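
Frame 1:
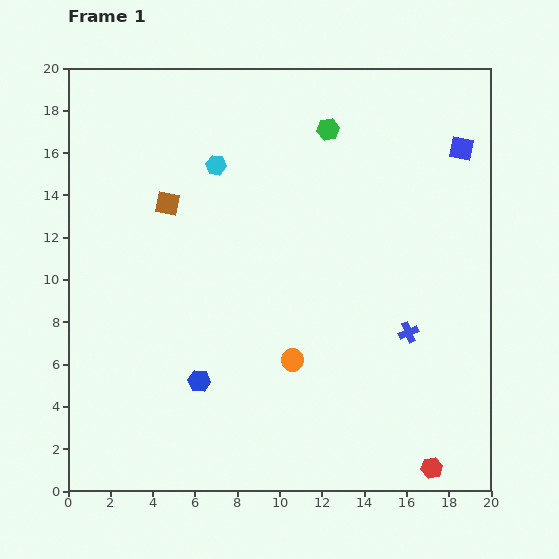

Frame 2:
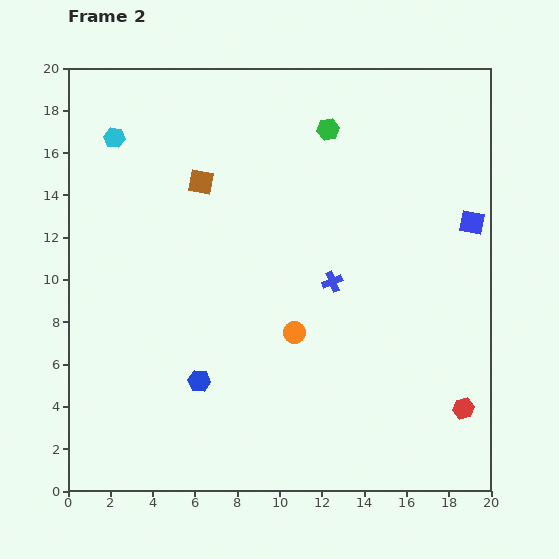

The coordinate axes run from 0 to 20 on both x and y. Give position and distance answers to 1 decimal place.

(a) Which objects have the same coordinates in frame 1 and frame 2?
the green hexagon, the blue hexagon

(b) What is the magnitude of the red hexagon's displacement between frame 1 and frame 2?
3.2

The red hexagon moved from (17.2, 1.1) to (18.7, 3.9), a distance of √(1.5² + 2.8²) ≈ 3.2.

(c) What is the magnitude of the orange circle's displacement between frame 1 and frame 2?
1.3

The orange circle moved from (10.6, 6.2) to (10.7, 7.5), a distance of √(0.1² + 1.3²) ≈ 1.3.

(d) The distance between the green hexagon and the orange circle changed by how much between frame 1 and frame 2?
-1.3

Distance in frame 1: 11.0. Distance in frame 2: 9.7.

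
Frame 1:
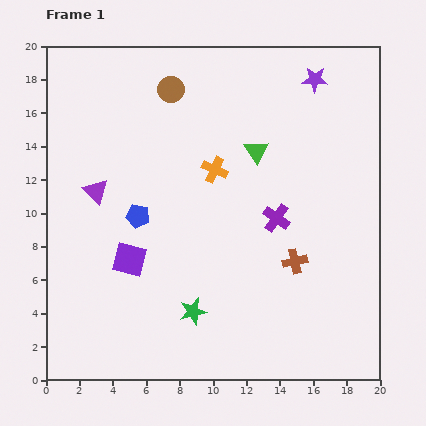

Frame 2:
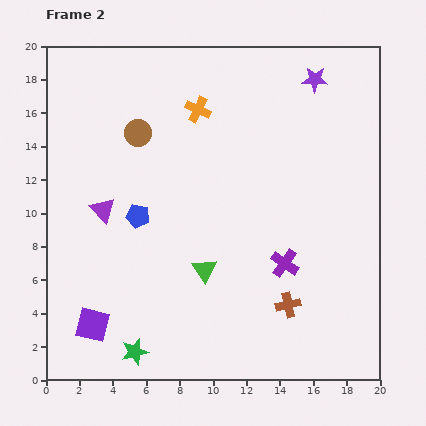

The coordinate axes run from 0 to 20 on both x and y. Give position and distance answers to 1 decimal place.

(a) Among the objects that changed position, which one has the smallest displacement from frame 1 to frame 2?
the purple triangle

(moved 1.2)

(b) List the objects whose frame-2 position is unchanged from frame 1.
the purple star, the blue pentagon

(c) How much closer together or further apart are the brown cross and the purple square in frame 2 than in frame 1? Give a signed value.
+1.9

Distance in frame 1: 9.9. Distance in frame 2: 11.8.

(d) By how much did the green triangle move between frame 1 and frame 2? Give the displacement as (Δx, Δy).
(-3.1, -7.1)

The green triangle was at (12.6, 13.7) in frame 1 and (9.5, 6.6) in frame 2.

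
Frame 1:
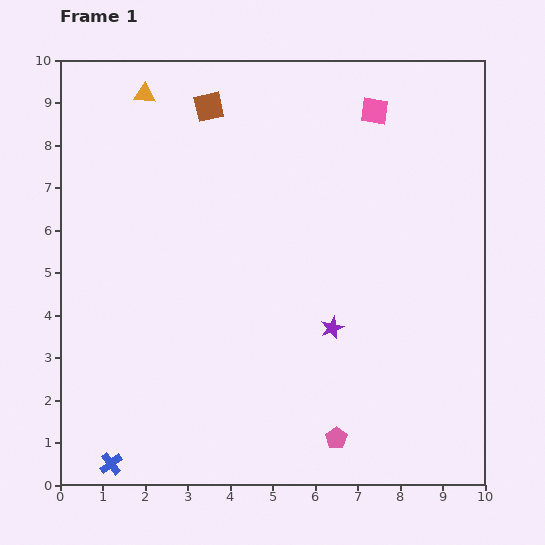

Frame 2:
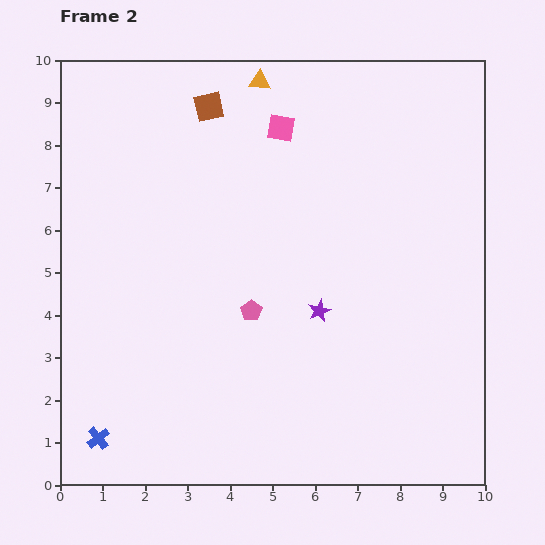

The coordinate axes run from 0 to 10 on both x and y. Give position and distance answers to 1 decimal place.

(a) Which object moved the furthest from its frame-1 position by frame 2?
the pink pentagon

(moved 3.6; next 2.7)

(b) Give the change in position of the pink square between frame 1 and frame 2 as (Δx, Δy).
(-2.2, -0.4)

The pink square was at (7.4, 8.8) in frame 1 and (5.2, 8.4) in frame 2.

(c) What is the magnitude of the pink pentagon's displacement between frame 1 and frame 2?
3.6

The pink pentagon moved from (6.5, 1.1) to (4.5, 4.1), a distance of √(2.0² + 3.0²) ≈ 3.6.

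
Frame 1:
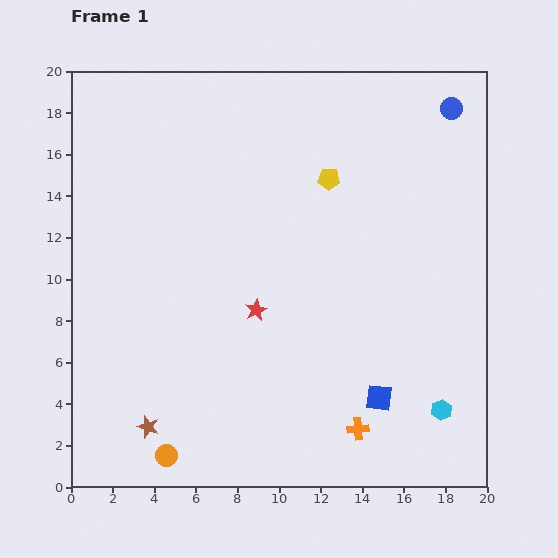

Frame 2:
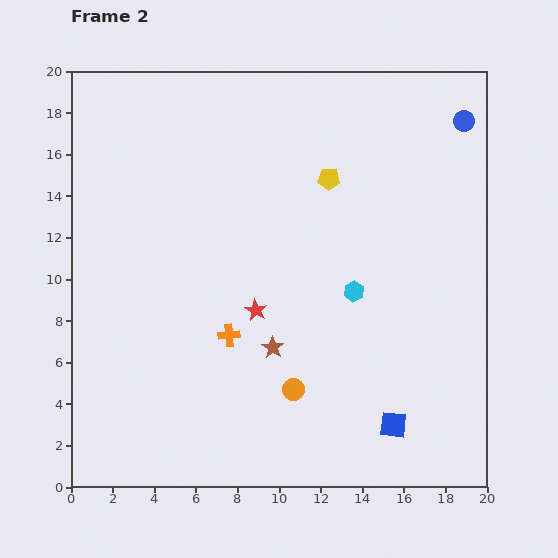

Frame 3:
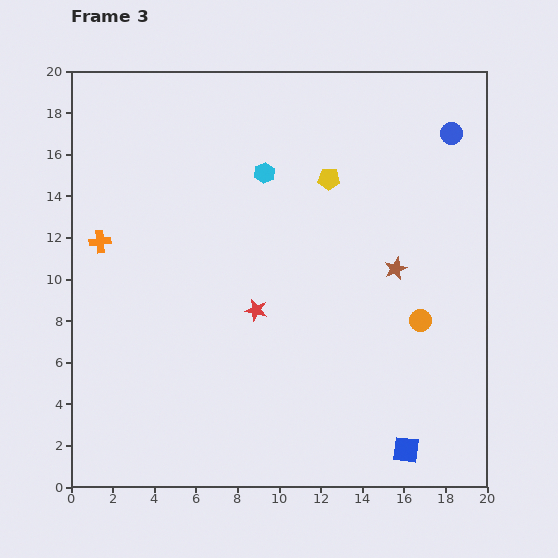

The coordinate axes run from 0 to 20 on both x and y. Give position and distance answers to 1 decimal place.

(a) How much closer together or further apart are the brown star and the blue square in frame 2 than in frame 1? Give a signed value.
-4.3

Distance in frame 1: 11.2. Distance in frame 2: 6.9.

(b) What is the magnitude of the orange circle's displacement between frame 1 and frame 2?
6.9

The orange circle moved from (4.6, 1.5) to (10.7, 4.7), a distance of √(6.1² + 3.2²) ≈ 6.9.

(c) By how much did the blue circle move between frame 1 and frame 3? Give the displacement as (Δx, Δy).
(0.0, -1.2)

The blue circle was at (18.3, 18.2) in frame 1 and (18.3, 17.0) in frame 3.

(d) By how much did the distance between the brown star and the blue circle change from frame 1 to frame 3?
-14.1

Distance in frame 1: 21.1. Distance in frame 3: 7.0.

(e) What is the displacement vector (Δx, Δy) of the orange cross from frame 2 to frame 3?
(-6.2, 4.5)

The orange cross was at (7.6, 7.3) in frame 2 and (1.4, 11.8) in frame 3.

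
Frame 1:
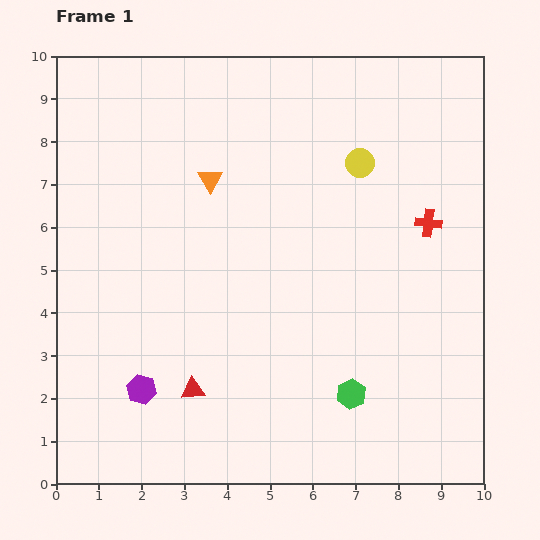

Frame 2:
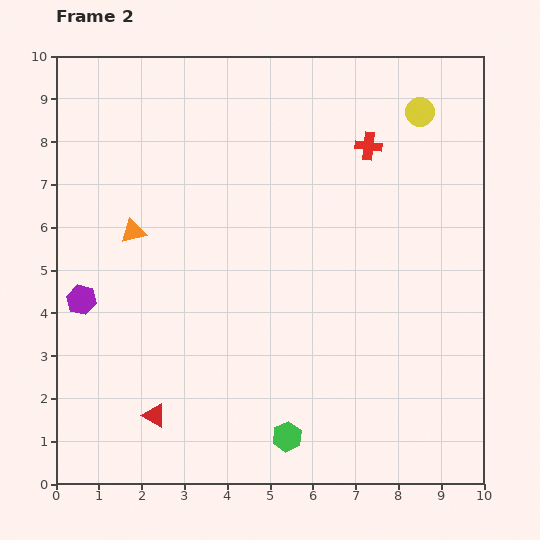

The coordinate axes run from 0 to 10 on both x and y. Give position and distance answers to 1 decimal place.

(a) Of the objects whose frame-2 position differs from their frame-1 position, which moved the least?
the red triangle

(moved 1.1)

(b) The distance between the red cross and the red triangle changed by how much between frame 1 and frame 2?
+1.3

Distance in frame 1: 6.7. Distance in frame 2: 8.0.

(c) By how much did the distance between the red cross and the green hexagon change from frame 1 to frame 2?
+2.7

Distance in frame 1: 4.4. Distance in frame 2: 7.1.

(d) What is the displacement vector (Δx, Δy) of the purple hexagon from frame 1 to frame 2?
(-1.4, 2.1)

The purple hexagon was at (2.0, 2.2) in frame 1 and (0.6, 4.3) in frame 2.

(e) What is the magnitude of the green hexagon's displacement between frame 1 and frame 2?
1.8

The green hexagon moved from (6.9, 2.1) to (5.4, 1.1), a distance of √(1.5² + 1.0²) ≈ 1.8.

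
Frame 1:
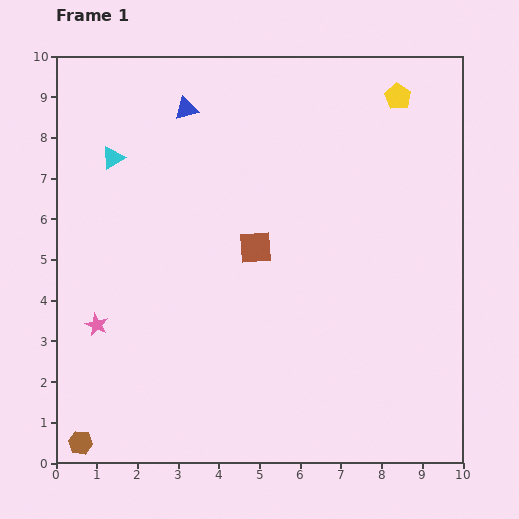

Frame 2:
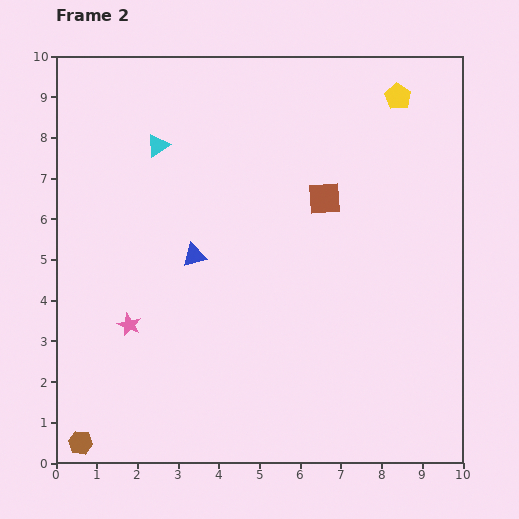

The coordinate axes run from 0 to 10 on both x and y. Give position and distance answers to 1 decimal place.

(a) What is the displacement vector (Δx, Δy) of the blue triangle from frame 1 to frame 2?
(0.2, -3.6)

The blue triangle was at (3.2, 8.7) in frame 1 and (3.4, 5.1) in frame 2.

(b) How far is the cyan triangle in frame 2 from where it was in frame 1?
1.1

The cyan triangle moved from (1.4, 7.5) to (2.5, 7.8), a distance of √(1.1² + 0.3²) ≈ 1.1.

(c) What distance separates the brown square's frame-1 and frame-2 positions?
2.1

The brown square moved from (4.9, 5.3) to (6.6, 6.5), a distance of √(1.7² + 1.2²) ≈ 2.1.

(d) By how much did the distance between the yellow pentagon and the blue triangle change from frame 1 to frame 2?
+1.1

Distance in frame 1: 5.2. Distance in frame 2: 6.3.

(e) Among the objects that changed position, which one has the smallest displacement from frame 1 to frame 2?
the pink star

(moved 0.8)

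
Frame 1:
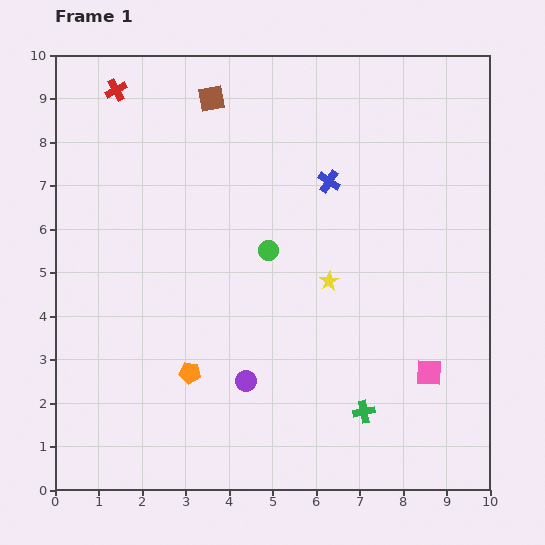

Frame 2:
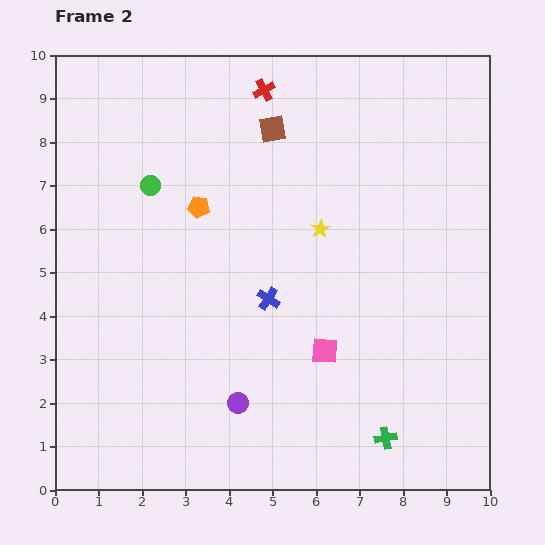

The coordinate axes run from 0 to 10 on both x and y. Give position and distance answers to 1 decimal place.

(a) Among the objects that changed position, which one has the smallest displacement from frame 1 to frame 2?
the purple circle

(moved 0.5)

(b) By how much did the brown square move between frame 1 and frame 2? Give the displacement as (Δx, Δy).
(1.4, -0.7)

The brown square was at (3.6, 9.0) in frame 1 and (5.0, 8.3) in frame 2.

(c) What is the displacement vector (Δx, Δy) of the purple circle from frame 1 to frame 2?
(-0.2, -0.5)

The purple circle was at (4.4, 2.5) in frame 1 and (4.2, 2.0) in frame 2.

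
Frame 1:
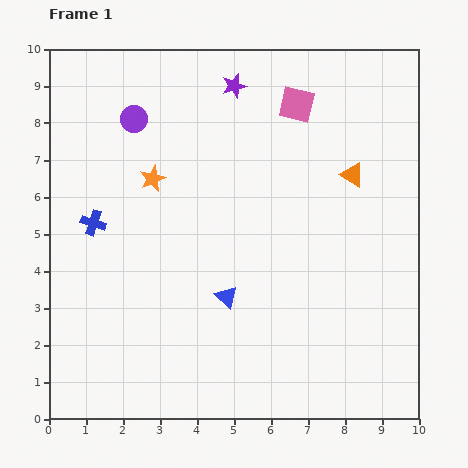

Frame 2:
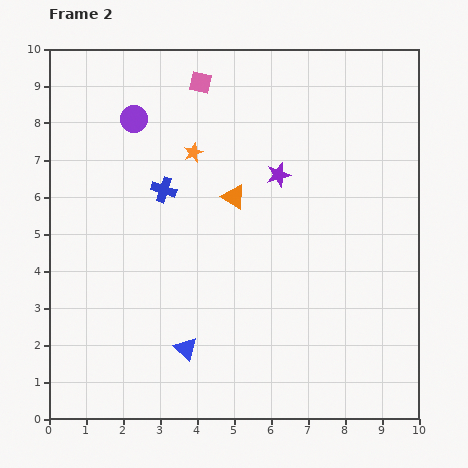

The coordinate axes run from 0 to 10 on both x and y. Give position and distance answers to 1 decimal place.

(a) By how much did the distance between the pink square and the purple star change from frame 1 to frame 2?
+1.5

Distance in frame 1: 1.8. Distance in frame 2: 3.3.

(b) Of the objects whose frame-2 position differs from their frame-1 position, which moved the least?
the orange star

(moved 1.3)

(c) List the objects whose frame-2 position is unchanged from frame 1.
the purple circle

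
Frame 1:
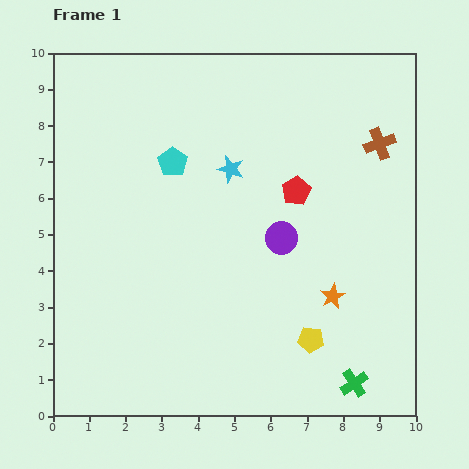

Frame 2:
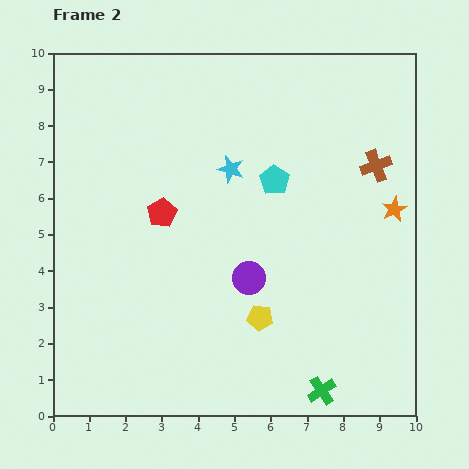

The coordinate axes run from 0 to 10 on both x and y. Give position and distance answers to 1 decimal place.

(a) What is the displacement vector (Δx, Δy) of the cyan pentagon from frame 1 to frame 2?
(2.8, -0.5)

The cyan pentagon was at (3.3, 7.0) in frame 1 and (6.1, 6.5) in frame 2.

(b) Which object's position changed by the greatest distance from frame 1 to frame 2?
the red pentagon

(moved 3.7; next 2.9)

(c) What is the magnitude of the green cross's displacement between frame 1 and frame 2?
0.9

The green cross moved from (8.3, 0.9) to (7.4, 0.7), a distance of √(0.9² + 0.2²) ≈ 0.9.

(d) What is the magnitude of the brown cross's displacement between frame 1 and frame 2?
0.6

The brown cross moved from (9.0, 7.5) to (8.9, 6.9), a distance of √(0.1² + 0.6²) ≈ 0.6.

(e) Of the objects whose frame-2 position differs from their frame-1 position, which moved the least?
the brown cross

(moved 0.6)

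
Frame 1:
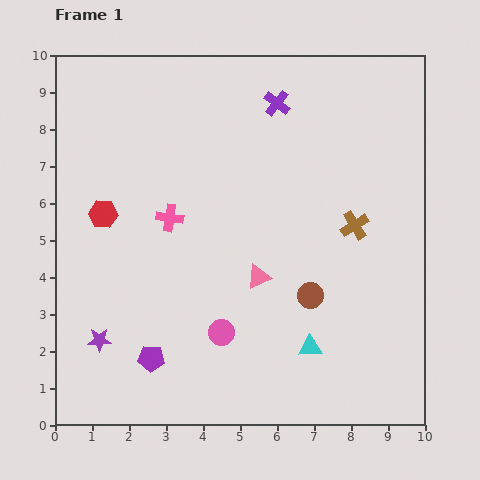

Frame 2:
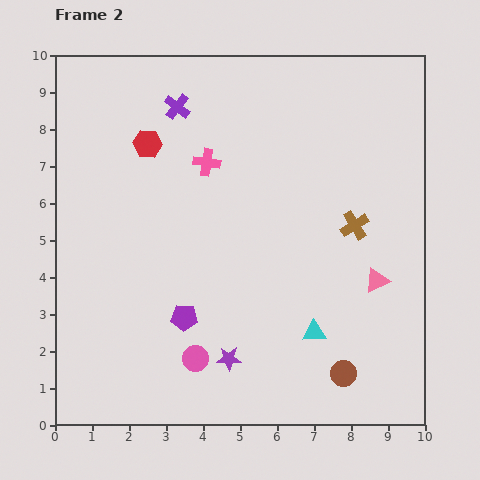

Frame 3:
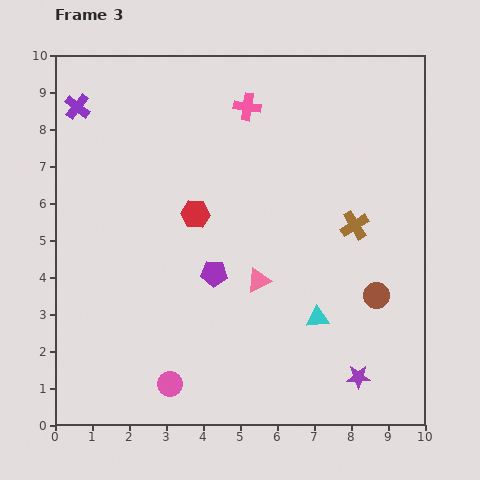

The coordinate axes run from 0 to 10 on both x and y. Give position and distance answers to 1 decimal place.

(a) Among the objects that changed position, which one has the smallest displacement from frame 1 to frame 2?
the cyan triangle

(moved 0.4)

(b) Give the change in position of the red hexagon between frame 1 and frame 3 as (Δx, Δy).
(2.5, 0.0)

The red hexagon was at (1.3, 5.7) in frame 1 and (3.8, 5.7) in frame 3.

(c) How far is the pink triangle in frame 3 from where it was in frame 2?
3.2

The pink triangle moved from (8.7, 3.9) to (5.5, 3.9), a distance of √(3.2² + 0.0²) ≈ 3.2.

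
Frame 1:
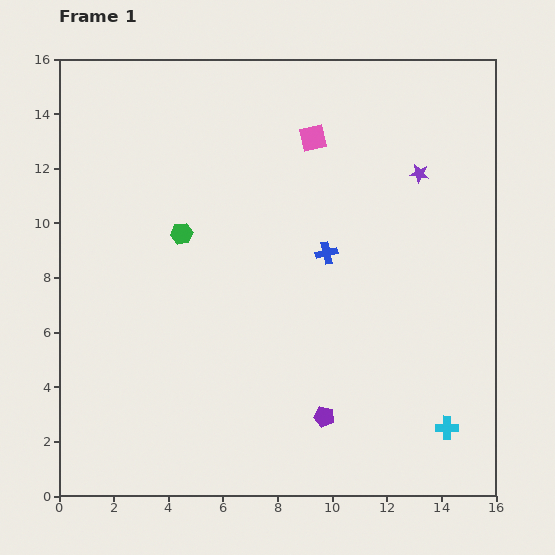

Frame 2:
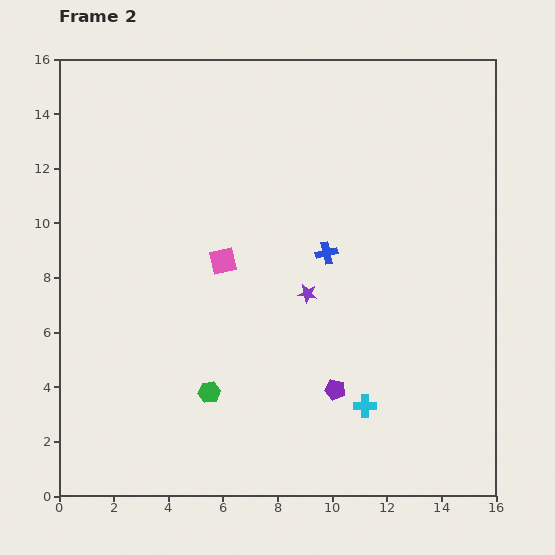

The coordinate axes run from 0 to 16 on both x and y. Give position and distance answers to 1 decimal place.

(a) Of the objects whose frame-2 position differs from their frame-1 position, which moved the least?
the purple pentagon

(moved 1.1)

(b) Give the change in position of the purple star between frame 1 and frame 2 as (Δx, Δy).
(-4.1, -4.4)

The purple star was at (13.2, 11.8) in frame 1 and (9.1, 7.4) in frame 2.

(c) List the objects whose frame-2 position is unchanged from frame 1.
the blue cross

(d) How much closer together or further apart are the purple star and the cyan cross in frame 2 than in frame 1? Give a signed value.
-4.8

Distance in frame 1: 9.4. Distance in frame 2: 4.6.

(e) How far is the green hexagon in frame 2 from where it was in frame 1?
5.9

The green hexagon moved from (4.5, 9.6) to (5.5, 3.8), a distance of √(1.0² + 5.8²) ≈ 5.9.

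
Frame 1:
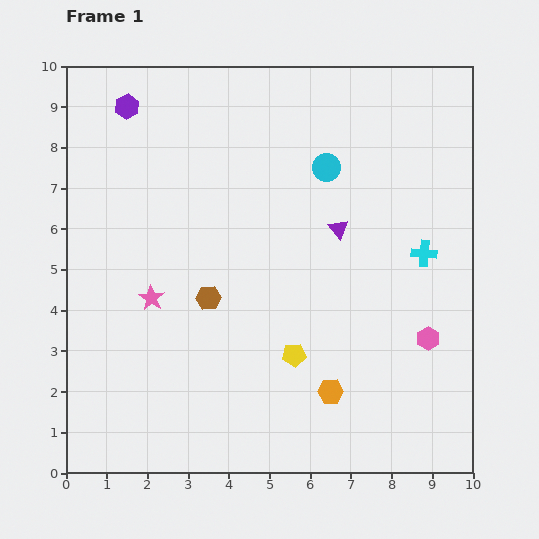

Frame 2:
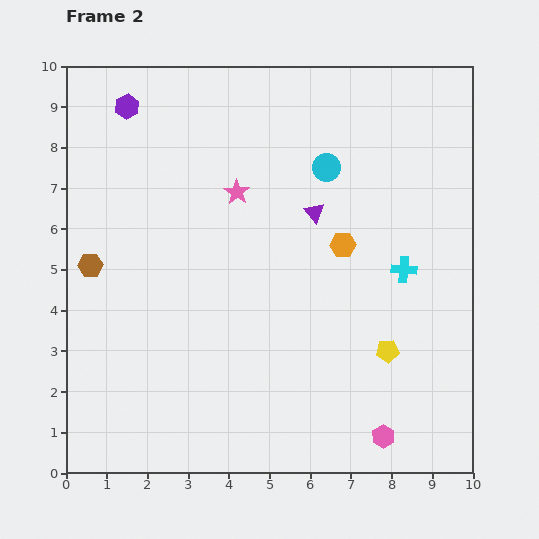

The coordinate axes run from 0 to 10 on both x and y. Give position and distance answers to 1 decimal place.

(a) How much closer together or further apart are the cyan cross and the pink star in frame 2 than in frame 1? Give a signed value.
-2.3

Distance in frame 1: 6.8. Distance in frame 2: 4.5.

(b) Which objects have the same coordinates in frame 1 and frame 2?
the purple hexagon, the cyan circle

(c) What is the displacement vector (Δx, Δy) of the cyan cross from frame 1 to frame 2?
(-0.5, -0.4)

The cyan cross was at (8.8, 5.4) in frame 1 and (8.3, 5.0) in frame 2.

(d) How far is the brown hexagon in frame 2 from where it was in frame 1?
3.0

The brown hexagon moved from (3.5, 4.3) to (0.6, 5.1), a distance of √(2.9² + 0.8²) ≈ 3.0.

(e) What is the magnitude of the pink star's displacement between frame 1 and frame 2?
3.3

The pink star moved from (2.1, 4.3) to (4.2, 6.9), a distance of √(2.1² + 2.6²) ≈ 3.3.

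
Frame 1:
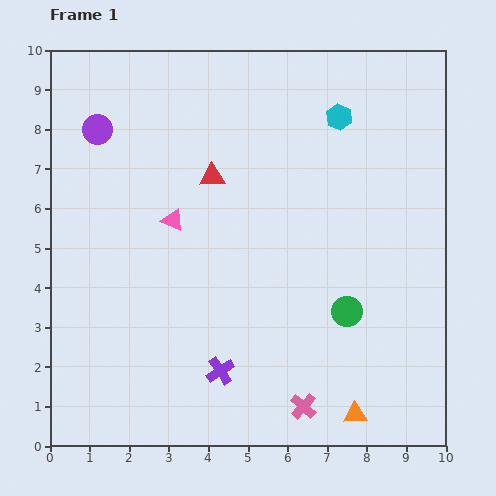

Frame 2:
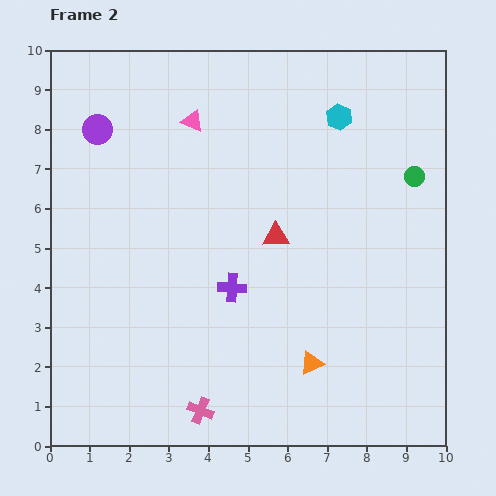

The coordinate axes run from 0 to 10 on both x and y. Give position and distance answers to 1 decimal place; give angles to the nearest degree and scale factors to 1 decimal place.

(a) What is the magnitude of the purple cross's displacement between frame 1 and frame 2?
2.1

The purple cross moved from (4.3, 1.9) to (4.6, 4.0), a distance of √(0.3² + 2.1²) ≈ 2.1.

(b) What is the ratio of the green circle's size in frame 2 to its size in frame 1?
0.6×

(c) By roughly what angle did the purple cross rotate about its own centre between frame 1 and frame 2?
37° clockwise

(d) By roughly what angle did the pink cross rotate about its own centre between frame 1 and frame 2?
20° counter-clockwise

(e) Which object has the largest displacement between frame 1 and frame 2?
the green circle

(moved 3.8; next 2.6)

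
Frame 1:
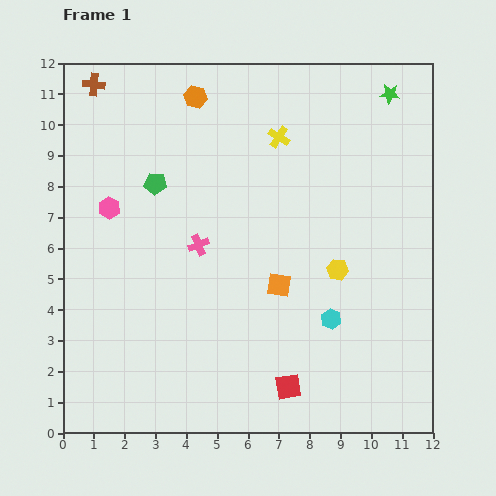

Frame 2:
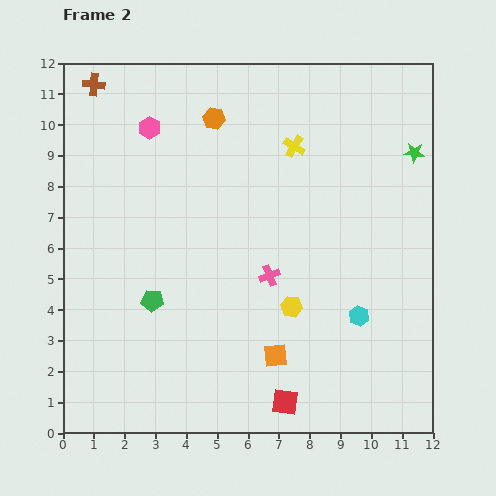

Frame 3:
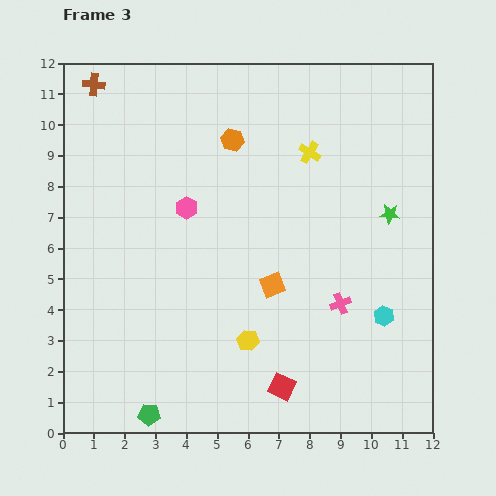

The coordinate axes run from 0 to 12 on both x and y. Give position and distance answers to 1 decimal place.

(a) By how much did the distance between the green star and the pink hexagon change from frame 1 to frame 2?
-1.2

Distance in frame 1: 9.8. Distance in frame 2: 8.6.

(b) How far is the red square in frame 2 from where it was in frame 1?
0.5

The red square moved from (7.3, 1.5) to (7.2, 1.0), a distance of √(0.1² + 0.5²) ≈ 0.5.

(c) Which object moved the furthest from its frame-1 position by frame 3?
the green pentagon

(moved 7.5; next 5.0)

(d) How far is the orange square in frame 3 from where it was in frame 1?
0.2

The orange square moved from (7.0, 4.8) to (6.8, 4.8), a distance of √(0.2² + 0.0²) ≈ 0.2.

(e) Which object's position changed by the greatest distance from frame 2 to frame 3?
the green pentagon

(moved 3.7; next 2.9)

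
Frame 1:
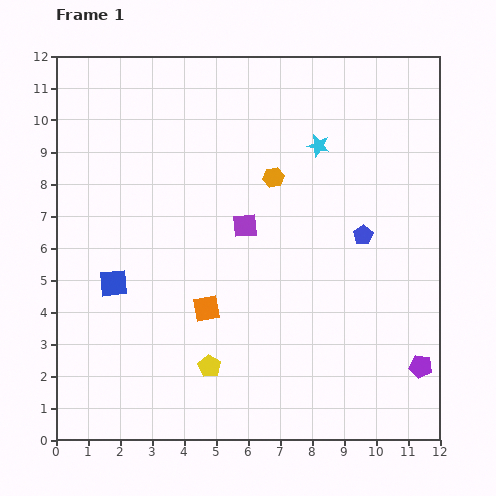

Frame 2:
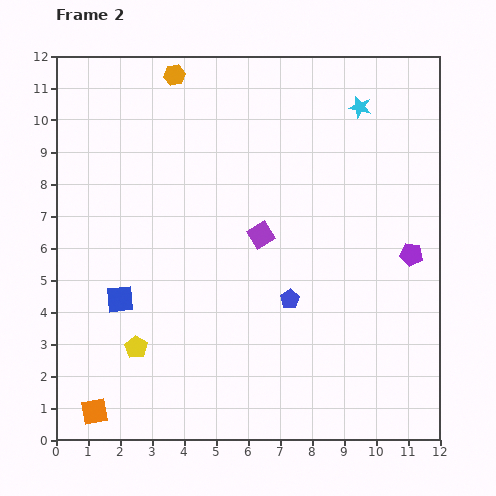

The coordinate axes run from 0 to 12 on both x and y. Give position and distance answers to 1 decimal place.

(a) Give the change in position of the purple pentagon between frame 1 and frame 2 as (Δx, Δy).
(-0.3, 3.5)

The purple pentagon was at (11.4, 2.3) in frame 1 and (11.1, 5.8) in frame 2.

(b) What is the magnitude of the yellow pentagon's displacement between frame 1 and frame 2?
2.4

The yellow pentagon moved from (4.8, 2.3) to (2.5, 2.9), a distance of √(2.3² + 0.6²) ≈ 2.4.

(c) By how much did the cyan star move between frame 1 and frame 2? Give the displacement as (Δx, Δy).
(1.3, 1.2)

The cyan star was at (8.2, 9.2) in frame 1 and (9.5, 10.4) in frame 2.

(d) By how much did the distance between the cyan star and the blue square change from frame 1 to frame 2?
+1.9

Distance in frame 1: 7.7. Distance in frame 2: 9.6.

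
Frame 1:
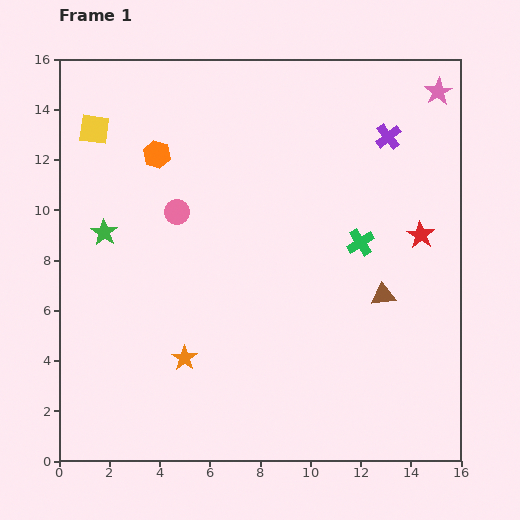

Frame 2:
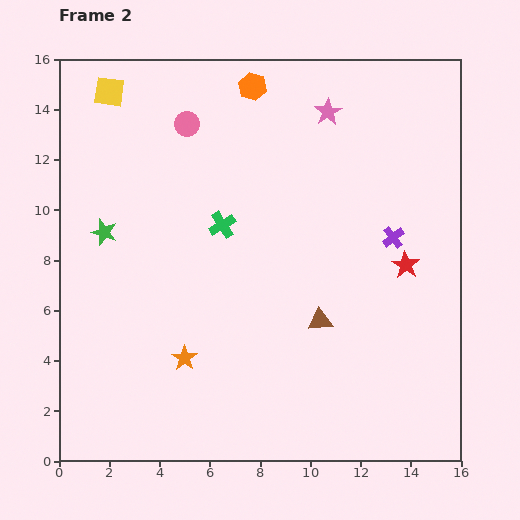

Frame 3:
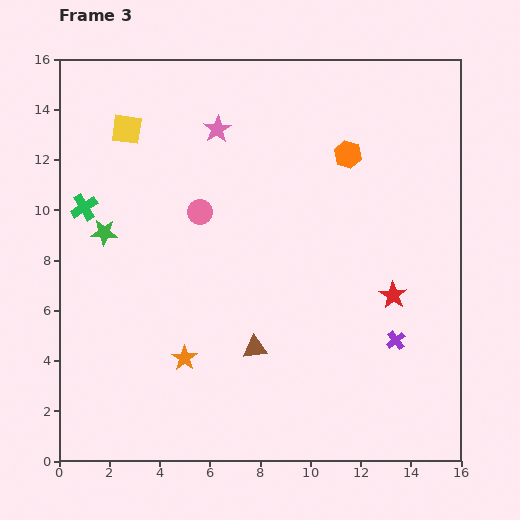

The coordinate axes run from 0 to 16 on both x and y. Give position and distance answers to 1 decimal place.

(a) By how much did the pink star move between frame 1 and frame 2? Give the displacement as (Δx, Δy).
(-4.4, -0.8)

The pink star was at (15.1, 14.7) in frame 1 and (10.7, 13.9) in frame 2.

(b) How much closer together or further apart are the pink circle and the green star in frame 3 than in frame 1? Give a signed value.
+0.9

Distance in frame 1: 3.0. Distance in frame 3: 3.9.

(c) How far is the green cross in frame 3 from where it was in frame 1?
11.1

The green cross moved from (12.0, 8.7) to (1.0, 10.1), a distance of √(11.0² + 1.4²) ≈ 11.1.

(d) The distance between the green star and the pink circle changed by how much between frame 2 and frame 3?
-1.5

Distance in frame 2: 5.4. Distance in frame 3: 3.9.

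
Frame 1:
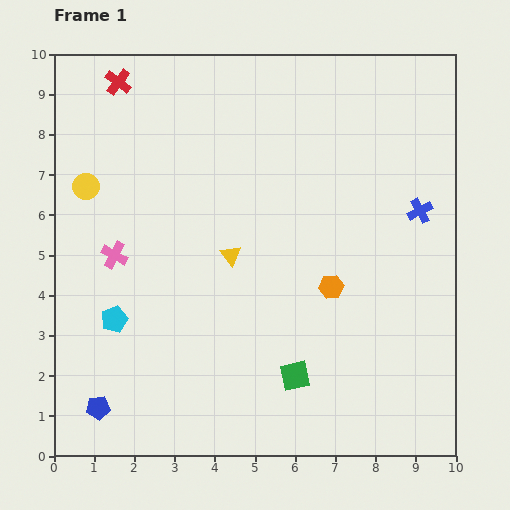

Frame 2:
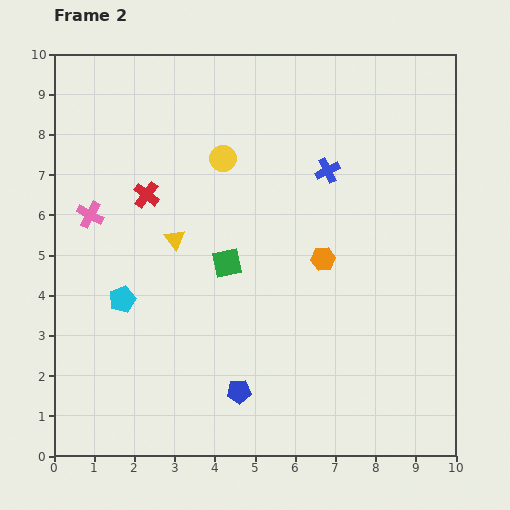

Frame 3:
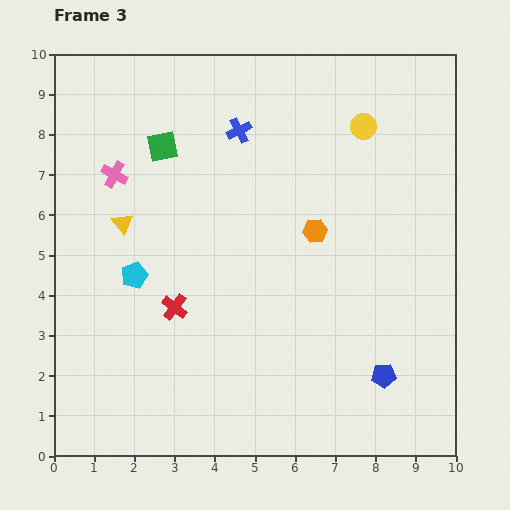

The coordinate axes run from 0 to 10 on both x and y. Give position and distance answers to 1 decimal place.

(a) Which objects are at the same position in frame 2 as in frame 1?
none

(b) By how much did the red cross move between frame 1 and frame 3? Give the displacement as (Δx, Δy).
(1.4, -5.6)

The red cross was at (1.6, 9.3) in frame 1 and (3.0, 3.7) in frame 3.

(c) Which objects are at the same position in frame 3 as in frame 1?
none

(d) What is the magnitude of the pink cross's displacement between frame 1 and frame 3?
2.0

The pink cross moved from (1.5, 5.0) to (1.5, 7.0), a distance of √(0.0² + 2.0²) ≈ 2.0.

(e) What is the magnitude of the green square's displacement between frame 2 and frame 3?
3.3

The green square moved from (4.3, 4.8) to (2.7, 7.7), a distance of √(1.6² + 2.9²) ≈ 3.3.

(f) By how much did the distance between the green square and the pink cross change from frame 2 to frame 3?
-2.2

Distance in frame 2: 3.6. Distance in frame 3: 1.4.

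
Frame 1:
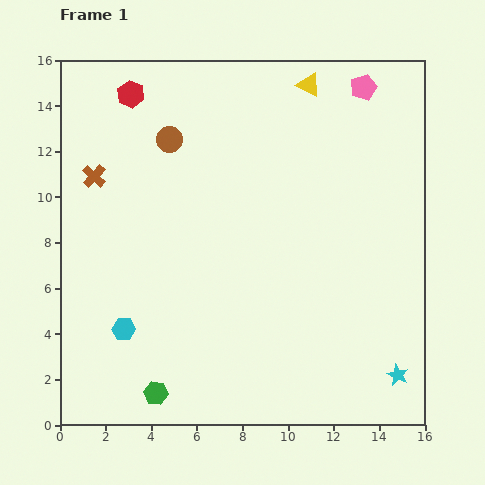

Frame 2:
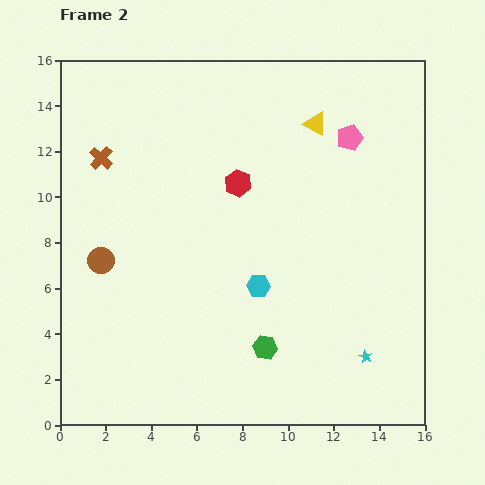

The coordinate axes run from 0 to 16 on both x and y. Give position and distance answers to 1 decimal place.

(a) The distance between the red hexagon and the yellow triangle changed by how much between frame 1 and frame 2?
-3.5

Distance in frame 1: 7.8. Distance in frame 2: 4.3.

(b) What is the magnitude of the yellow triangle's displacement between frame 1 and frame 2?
1.7

The yellow triangle moved from (10.9, 14.9) to (11.2, 13.2), a distance of √(0.3² + 1.7²) ≈ 1.7.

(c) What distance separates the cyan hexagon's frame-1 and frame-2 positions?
6.2

The cyan hexagon moved from (2.8, 4.2) to (8.7, 6.1), a distance of √(5.9² + 1.9²) ≈ 6.2.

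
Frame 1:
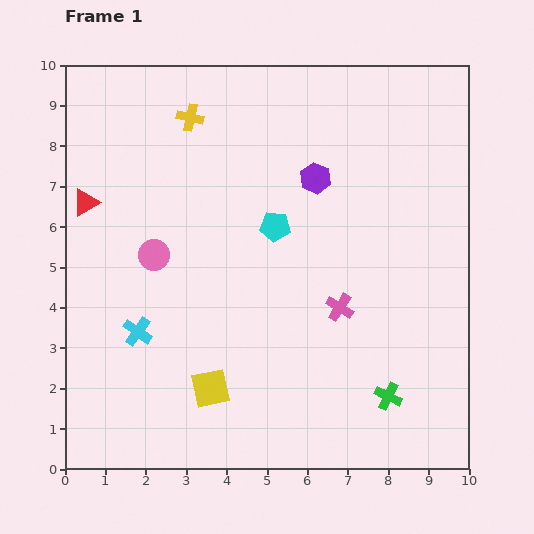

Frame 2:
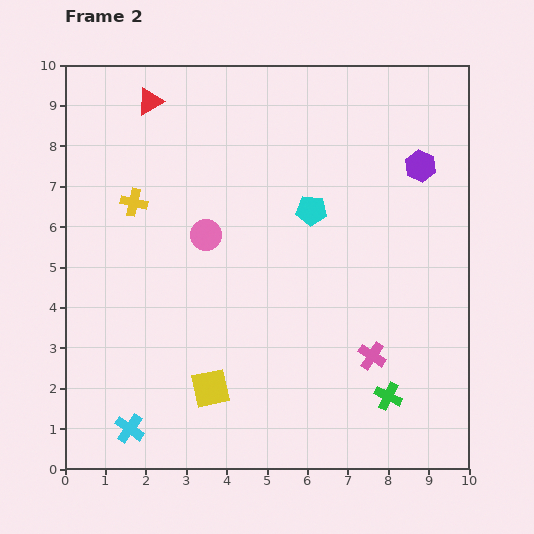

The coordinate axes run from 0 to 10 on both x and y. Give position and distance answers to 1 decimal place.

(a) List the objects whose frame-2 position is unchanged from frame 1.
the green cross, the yellow square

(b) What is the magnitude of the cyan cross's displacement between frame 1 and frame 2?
2.4

The cyan cross moved from (1.8, 3.4) to (1.6, 1.0), a distance of √(0.2² + 2.4²) ≈ 2.4.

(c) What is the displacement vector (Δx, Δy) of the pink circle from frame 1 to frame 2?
(1.3, 0.5)

The pink circle was at (2.2, 5.3) in frame 1 and (3.5, 5.8) in frame 2.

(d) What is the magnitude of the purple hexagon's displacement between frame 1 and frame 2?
2.6

The purple hexagon moved from (6.2, 7.2) to (8.8, 7.5), a distance of √(2.6² + 0.3²) ≈ 2.6.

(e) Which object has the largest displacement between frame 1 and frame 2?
the red triangle

(moved 3.0; next 2.6)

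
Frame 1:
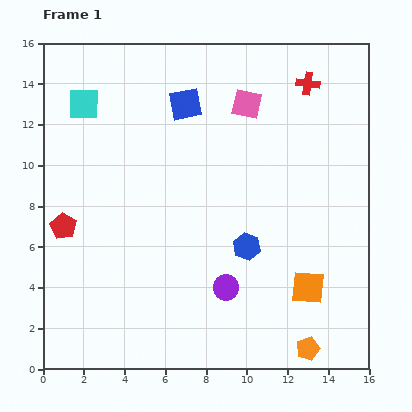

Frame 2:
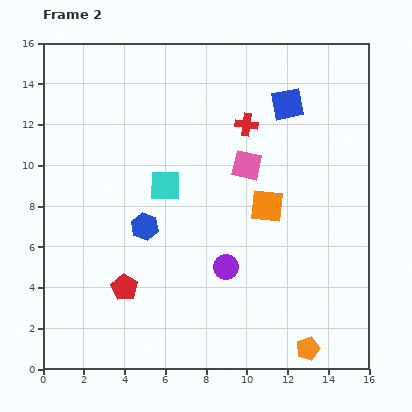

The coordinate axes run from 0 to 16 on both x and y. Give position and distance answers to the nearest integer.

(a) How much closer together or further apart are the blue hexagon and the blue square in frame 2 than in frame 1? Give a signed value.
+1

Distance in frame 1: 8. Distance in frame 2: 9.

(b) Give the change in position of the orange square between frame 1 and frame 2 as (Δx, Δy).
(-2, 4)

The orange square was at (13, 4) in frame 1 and (11, 8) in frame 2.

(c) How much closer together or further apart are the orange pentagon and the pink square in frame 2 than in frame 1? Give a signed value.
-3

Distance in frame 1: 12. Distance in frame 2: 9.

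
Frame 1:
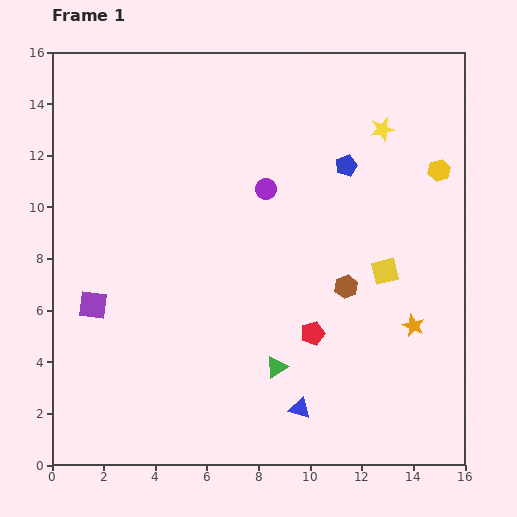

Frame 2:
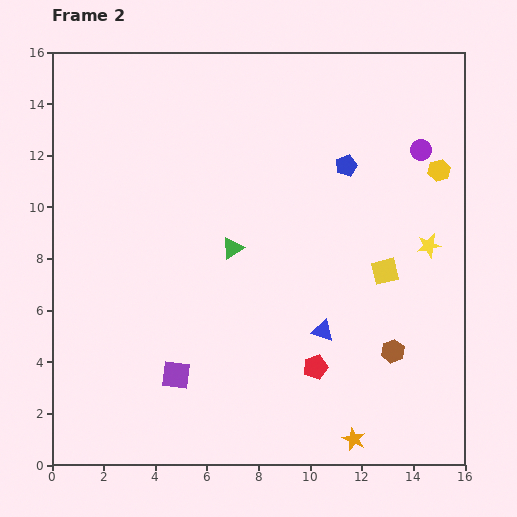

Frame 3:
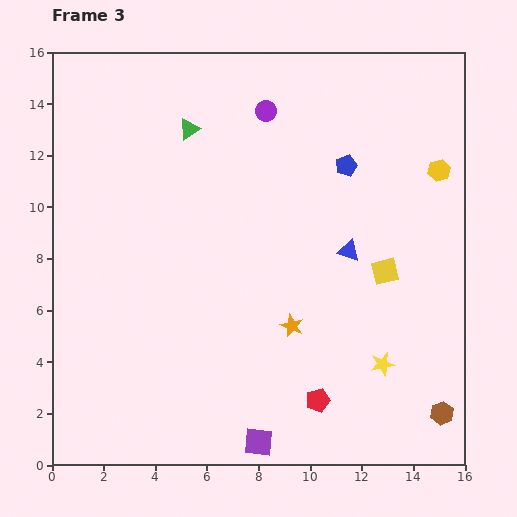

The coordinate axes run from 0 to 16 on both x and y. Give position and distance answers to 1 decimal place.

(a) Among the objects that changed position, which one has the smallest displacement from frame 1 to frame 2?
the red pentagon

(moved 1.3)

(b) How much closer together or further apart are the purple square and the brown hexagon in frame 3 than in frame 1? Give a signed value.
-2.6

Distance in frame 1: 9.8. Distance in frame 3: 7.2.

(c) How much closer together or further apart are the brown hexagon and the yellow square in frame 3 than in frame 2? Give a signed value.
+2.8

Distance in frame 2: 3.1. Distance in frame 3: 5.9.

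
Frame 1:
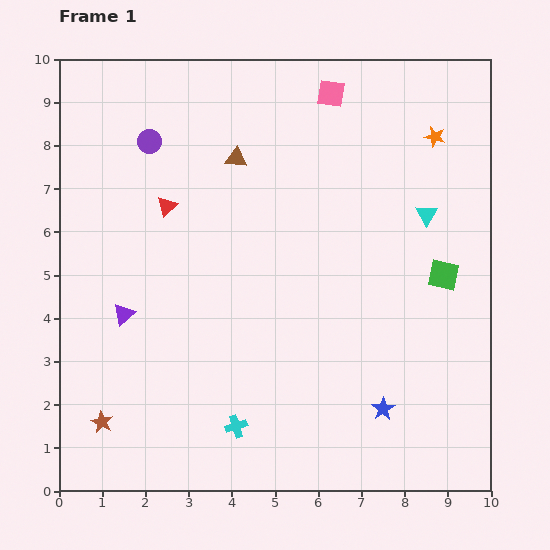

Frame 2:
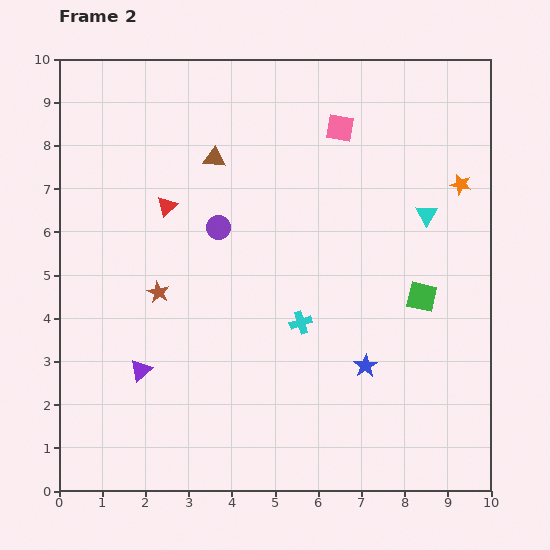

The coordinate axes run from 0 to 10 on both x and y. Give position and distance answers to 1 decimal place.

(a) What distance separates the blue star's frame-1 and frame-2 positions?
1.1

The blue star moved from (7.5, 1.9) to (7.1, 2.9), a distance of √(0.4² + 1.0²) ≈ 1.1.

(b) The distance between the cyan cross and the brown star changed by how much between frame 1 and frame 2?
+0.3

Distance in frame 1: 3.1. Distance in frame 2: 3.4.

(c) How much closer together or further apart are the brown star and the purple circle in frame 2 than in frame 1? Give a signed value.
-4.5

Distance in frame 1: 6.6. Distance in frame 2: 2.1.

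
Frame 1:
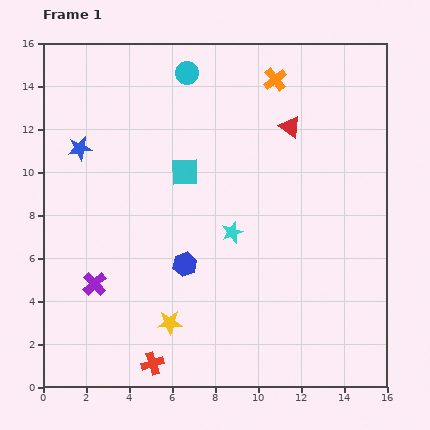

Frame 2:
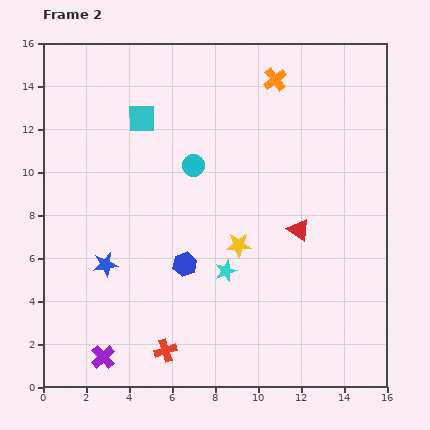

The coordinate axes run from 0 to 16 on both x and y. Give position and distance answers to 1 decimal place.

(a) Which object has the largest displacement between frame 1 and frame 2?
the blue star

(moved 5.5; next 4.8)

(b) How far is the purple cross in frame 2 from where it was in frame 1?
3.4

The purple cross moved from (2.4, 4.8) to (2.8, 1.4), a distance of √(0.4² + 3.4²) ≈ 3.4.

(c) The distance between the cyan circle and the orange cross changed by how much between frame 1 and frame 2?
+1.4

Distance in frame 1: 4.1. Distance in frame 2: 5.5.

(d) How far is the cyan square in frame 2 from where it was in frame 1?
3.2

The cyan square moved from (6.6, 10.0) to (4.6, 12.5), a distance of √(2.0² + 2.5²) ≈ 3.2.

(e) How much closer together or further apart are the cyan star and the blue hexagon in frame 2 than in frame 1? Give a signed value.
-0.8

Distance in frame 1: 2.7. Distance in frame 2: 1.9.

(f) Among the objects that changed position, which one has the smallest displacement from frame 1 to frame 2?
the red cross

(moved 0.8)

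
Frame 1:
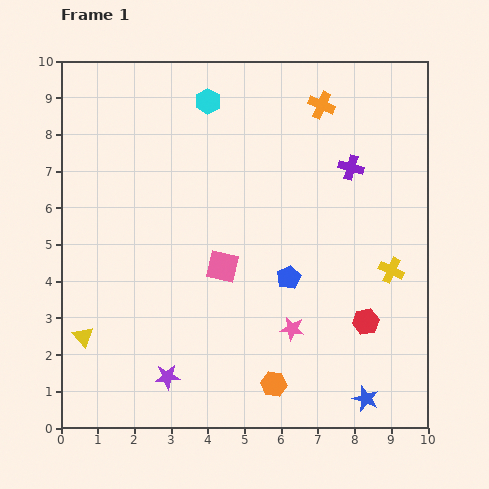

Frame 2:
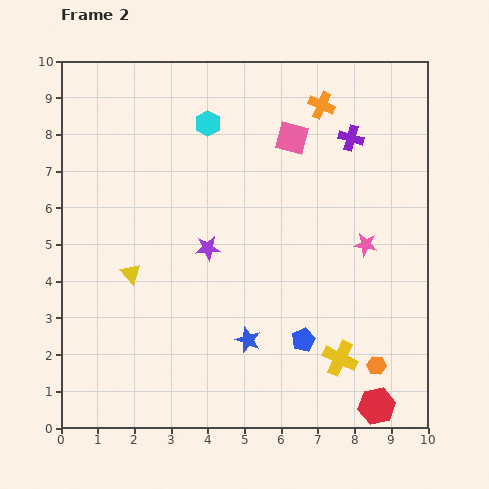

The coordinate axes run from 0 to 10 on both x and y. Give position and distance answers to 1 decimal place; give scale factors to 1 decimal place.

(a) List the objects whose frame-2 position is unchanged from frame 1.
the orange cross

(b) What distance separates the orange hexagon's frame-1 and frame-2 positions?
2.8

The orange hexagon moved from (5.8, 1.2) to (8.6, 1.7), a distance of √(2.8² + 0.5²) ≈ 2.8.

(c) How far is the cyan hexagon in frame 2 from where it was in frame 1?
0.6

The cyan hexagon moved from (4.0, 8.9) to (4.0, 8.3), a distance of √(0.0² + 0.6²) ≈ 0.6.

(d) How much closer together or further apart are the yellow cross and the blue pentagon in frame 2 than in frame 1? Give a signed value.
-1.7

Distance in frame 1: 2.8. Distance in frame 2: 1.1.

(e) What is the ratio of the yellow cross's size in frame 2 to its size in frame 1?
1.4×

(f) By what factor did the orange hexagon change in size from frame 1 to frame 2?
0.7×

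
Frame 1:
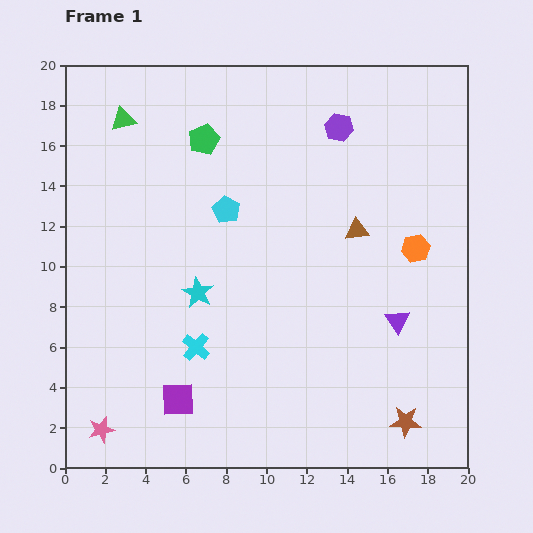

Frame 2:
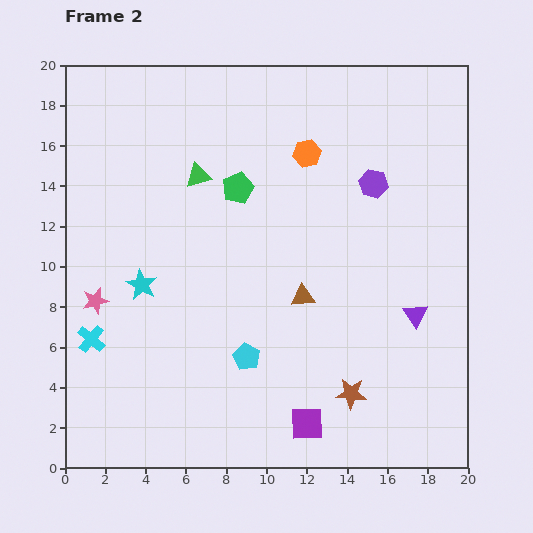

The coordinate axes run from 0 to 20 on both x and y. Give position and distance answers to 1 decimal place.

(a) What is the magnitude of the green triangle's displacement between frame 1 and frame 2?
4.6

The green triangle moved from (2.9, 17.3) to (6.6, 14.5), a distance of √(3.7² + 2.8²) ≈ 4.6.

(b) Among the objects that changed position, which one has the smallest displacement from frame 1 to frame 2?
the purple triangle

(moved 0.9)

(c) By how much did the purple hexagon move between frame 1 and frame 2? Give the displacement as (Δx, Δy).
(1.7, -2.8)

The purple hexagon was at (13.6, 16.9) in frame 1 and (15.3, 14.1) in frame 2.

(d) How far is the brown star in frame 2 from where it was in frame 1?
3.0

The brown star moved from (16.9, 2.3) to (14.2, 3.7), a distance of √(2.7² + 1.4²) ≈ 3.0.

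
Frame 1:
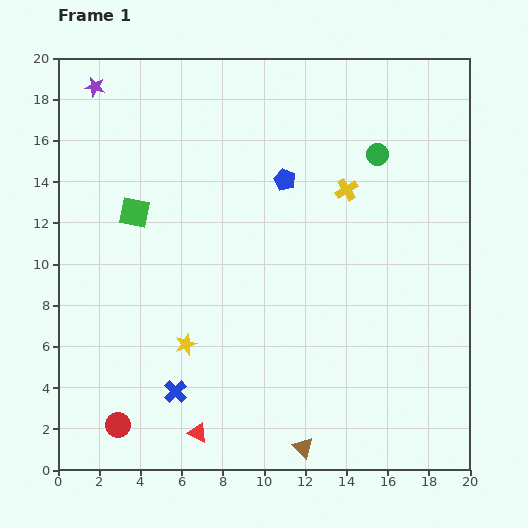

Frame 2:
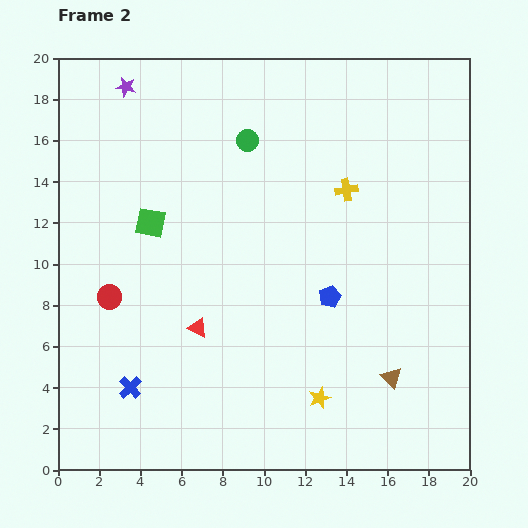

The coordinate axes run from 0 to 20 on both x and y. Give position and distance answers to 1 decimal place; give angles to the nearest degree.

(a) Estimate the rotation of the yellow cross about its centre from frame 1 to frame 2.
22° clockwise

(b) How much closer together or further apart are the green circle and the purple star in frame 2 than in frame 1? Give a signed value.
-7.7

Distance in frame 1: 14.1. Distance in frame 2: 6.4.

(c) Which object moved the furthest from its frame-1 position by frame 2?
the yellow star

(moved 7.0; next 6.3)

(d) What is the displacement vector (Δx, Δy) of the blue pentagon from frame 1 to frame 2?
(2.2, -5.7)

The blue pentagon was at (11.0, 14.1) in frame 1 and (13.2, 8.4) in frame 2.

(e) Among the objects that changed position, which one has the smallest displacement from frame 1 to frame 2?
the green square

(moved 0.9)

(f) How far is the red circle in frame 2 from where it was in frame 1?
6.2

The red circle moved from (2.9, 2.2) to (2.5, 8.4), a distance of √(0.4² + 6.2²) ≈ 6.2.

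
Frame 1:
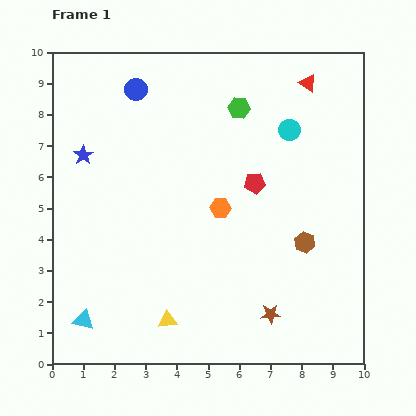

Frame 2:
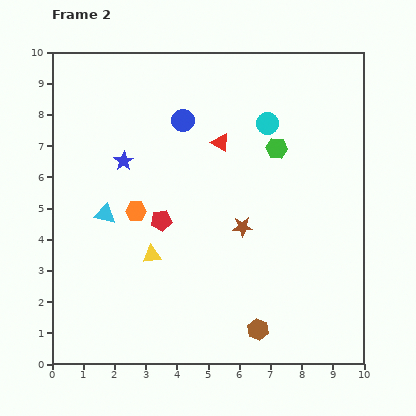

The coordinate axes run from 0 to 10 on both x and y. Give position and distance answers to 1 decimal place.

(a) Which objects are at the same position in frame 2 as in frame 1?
none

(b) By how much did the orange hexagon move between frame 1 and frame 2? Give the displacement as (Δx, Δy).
(-2.7, -0.1)

The orange hexagon was at (5.4, 5.0) in frame 1 and (2.7, 4.9) in frame 2.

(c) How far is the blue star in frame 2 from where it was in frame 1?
1.3

The blue star moved from (1.0, 6.7) to (2.3, 6.5), a distance of √(1.3² + 0.2²) ≈ 1.3.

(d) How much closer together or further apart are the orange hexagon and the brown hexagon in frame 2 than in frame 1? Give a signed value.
+2.5

Distance in frame 1: 2.9. Distance in frame 2: 5.4.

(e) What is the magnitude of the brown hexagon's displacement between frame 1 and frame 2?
3.2

The brown hexagon moved from (8.1, 3.9) to (6.6, 1.1), a distance of √(1.5² + 2.8²) ≈ 3.2.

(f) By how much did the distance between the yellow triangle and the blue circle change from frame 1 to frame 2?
-3.1

Distance in frame 1: 7.5. Distance in frame 2: 4.4.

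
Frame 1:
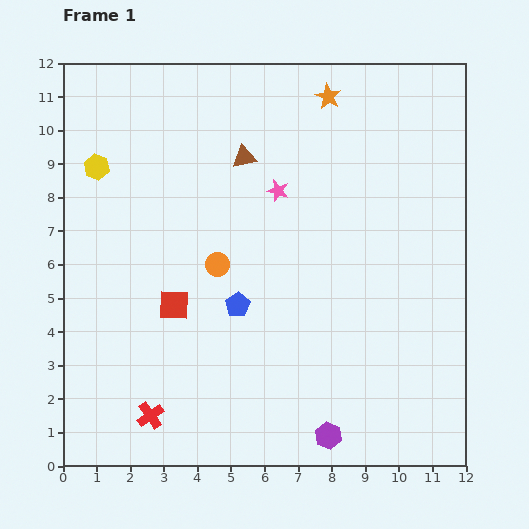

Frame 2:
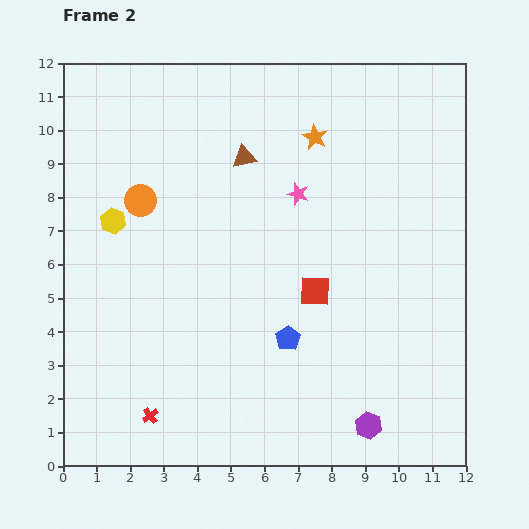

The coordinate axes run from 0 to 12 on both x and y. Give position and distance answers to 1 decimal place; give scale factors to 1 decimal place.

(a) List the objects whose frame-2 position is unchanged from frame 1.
the brown triangle, the red cross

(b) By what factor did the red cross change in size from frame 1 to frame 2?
0.6×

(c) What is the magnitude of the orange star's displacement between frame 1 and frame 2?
1.3

The orange star moved from (7.9, 11.0) to (7.5, 9.8), a distance of √(0.4² + 1.2²) ≈ 1.3.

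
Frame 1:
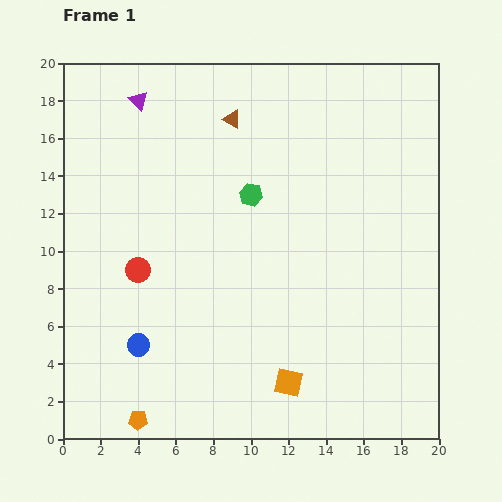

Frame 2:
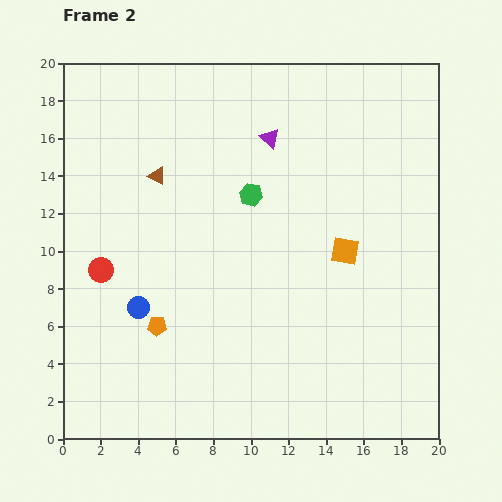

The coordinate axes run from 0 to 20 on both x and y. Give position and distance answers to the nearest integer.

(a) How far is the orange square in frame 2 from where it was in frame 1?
8

The orange square moved from (12, 3) to (15, 10), a distance of √(3² + 7²) ≈ 8.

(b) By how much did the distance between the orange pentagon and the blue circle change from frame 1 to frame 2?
-3

Distance in frame 1: 4. Distance in frame 2: 1.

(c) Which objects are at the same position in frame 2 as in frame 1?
the green hexagon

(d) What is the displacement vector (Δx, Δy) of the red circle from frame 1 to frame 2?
(-2, 0)

The red circle was at (4, 9) in frame 1 and (2, 9) in frame 2.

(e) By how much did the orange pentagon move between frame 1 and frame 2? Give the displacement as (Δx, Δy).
(1, 5)

The orange pentagon was at (4, 1) in frame 1 and (5, 6) in frame 2.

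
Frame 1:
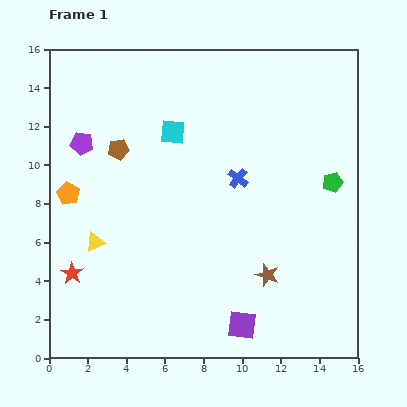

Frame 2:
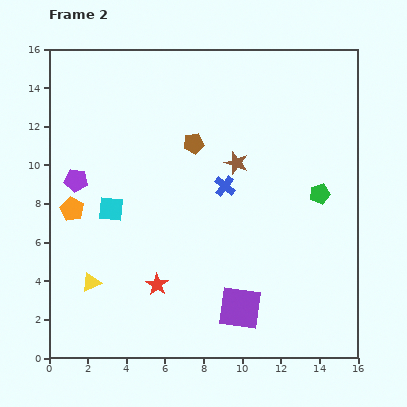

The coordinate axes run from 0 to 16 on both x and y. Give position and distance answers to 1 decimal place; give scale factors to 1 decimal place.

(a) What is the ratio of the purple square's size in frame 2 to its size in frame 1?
1.5×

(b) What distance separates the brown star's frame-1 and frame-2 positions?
6.0

The brown star moved from (11.3, 4.3) to (9.7, 10.1), a distance of √(1.6² + 5.8²) ≈ 6.0.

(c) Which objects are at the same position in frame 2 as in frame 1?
none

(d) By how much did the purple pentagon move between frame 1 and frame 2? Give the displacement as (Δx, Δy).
(-0.3, -1.9)

The purple pentagon was at (1.7, 11.1) in frame 1 and (1.4, 9.2) in frame 2.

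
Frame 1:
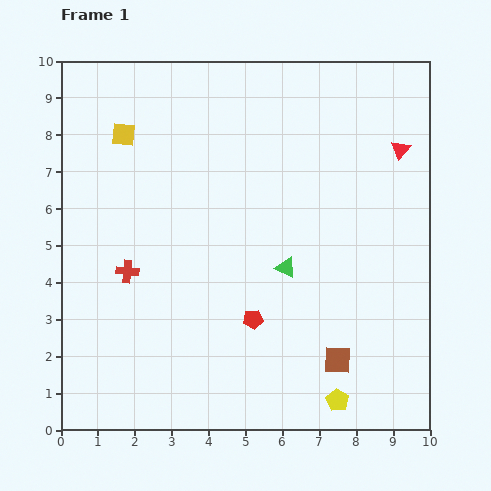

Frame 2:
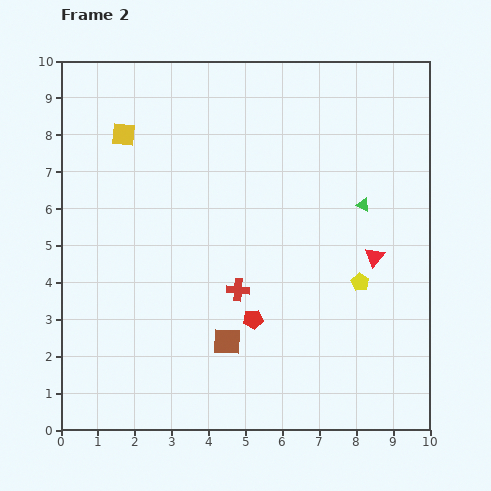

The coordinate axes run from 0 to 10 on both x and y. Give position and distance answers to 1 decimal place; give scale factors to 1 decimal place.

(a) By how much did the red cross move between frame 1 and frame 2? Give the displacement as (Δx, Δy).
(3.0, -0.5)

The red cross was at (1.8, 4.3) in frame 1 and (4.8, 3.8) in frame 2.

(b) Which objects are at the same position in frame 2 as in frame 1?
the yellow square, the red pentagon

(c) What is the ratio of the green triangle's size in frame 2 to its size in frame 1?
0.6×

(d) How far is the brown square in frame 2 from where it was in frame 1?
3.0

The brown square moved from (7.5, 1.9) to (4.5, 2.4), a distance of √(3.0² + 0.5²) ≈ 3.0.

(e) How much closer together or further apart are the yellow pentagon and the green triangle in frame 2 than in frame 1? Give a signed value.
-1.8

Distance in frame 1: 3.9. Distance in frame 2: 2.1.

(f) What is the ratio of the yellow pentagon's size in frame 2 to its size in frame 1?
0.8×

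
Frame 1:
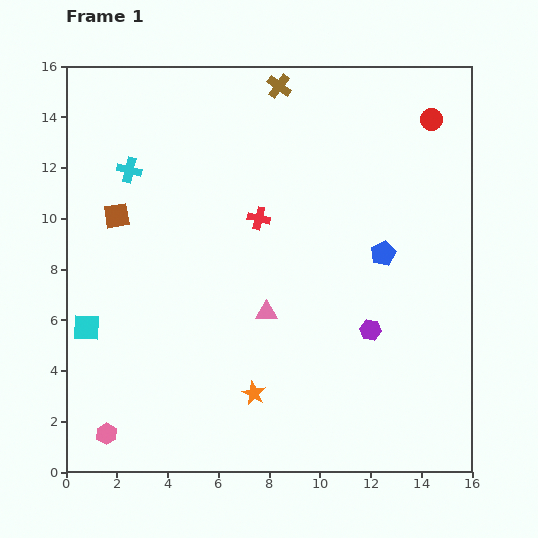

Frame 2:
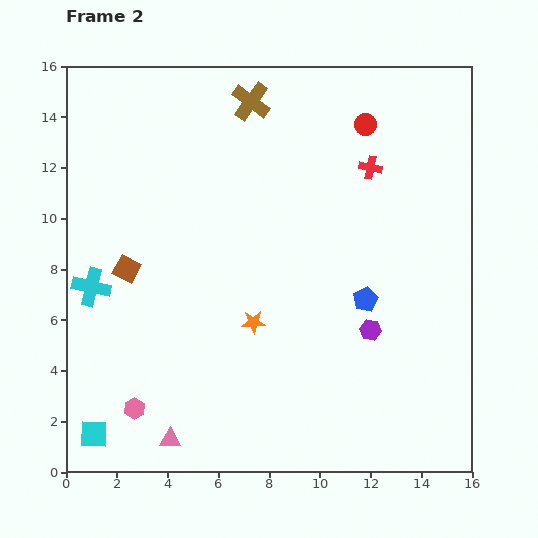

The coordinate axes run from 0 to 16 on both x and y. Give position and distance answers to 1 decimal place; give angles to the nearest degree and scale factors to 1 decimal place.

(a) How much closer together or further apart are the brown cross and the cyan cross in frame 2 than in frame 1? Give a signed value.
+2.8

Distance in frame 1: 6.8. Distance in frame 2: 9.6.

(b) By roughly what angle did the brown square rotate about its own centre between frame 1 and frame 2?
38° clockwise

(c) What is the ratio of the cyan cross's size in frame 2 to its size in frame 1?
1.5×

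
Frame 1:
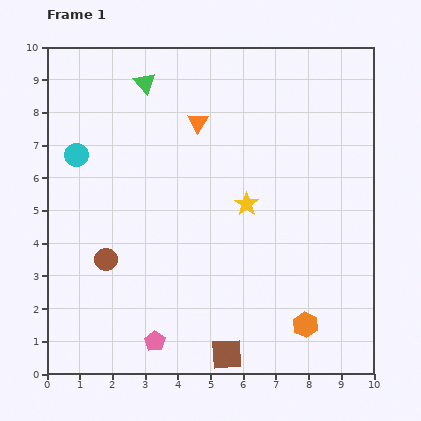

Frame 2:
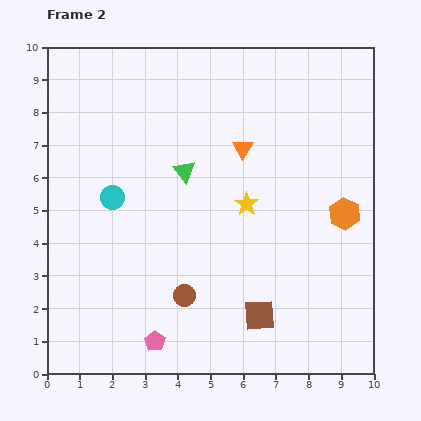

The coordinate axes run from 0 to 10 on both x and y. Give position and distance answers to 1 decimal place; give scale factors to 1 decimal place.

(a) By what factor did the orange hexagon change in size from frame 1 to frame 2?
1.3×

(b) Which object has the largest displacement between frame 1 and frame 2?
the orange hexagon

(moved 3.6; next 3.0)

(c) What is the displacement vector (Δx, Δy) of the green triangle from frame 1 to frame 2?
(1.2, -2.7)

The green triangle was at (3.0, 8.9) in frame 1 and (4.2, 6.2) in frame 2.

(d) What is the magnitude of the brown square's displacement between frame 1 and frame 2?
1.6

The brown square moved from (5.5, 0.6) to (6.5, 1.8), a distance of √(1.0² + 1.2²) ≈ 1.6.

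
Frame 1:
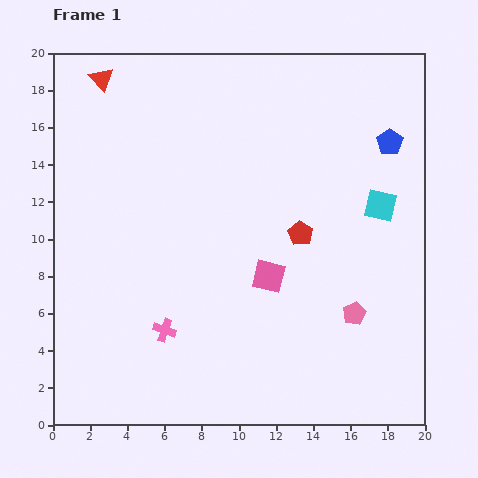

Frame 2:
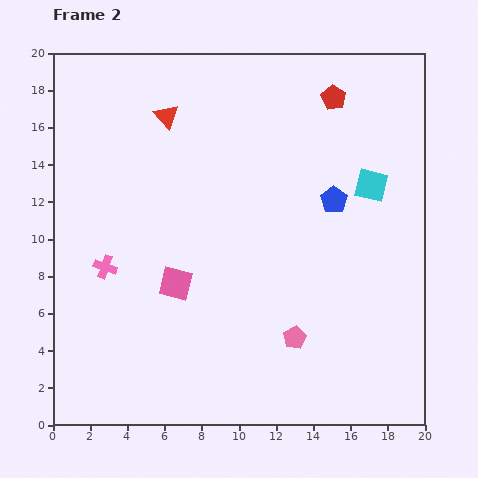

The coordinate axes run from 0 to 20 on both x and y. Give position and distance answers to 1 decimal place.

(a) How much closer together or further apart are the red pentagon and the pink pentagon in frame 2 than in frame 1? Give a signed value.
+7.9

Distance in frame 1: 5.2. Distance in frame 2: 13.1.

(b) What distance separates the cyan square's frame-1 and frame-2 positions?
1.2

The cyan square moved from (17.6, 11.8) to (17.1, 12.9), a distance of √(0.5² + 1.1²) ≈ 1.2.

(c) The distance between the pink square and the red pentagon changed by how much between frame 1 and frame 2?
+10.2

Distance in frame 1: 2.9. Distance in frame 2: 13.1.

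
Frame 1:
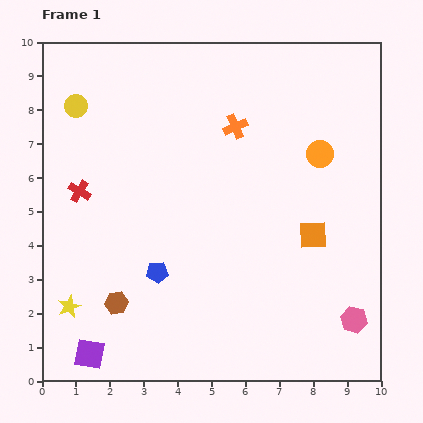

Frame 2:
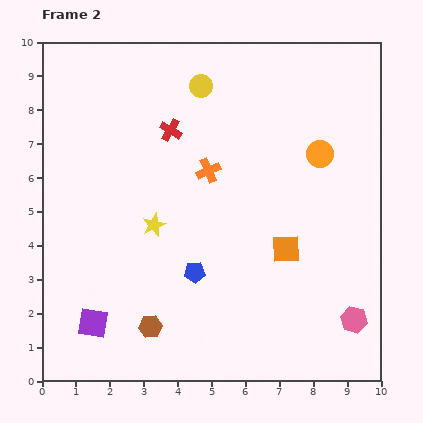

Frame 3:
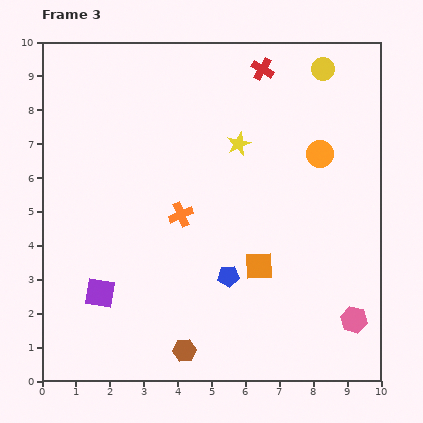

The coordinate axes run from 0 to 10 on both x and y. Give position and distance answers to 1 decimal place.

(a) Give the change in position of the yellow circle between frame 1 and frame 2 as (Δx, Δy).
(3.7, 0.6)

The yellow circle was at (1.0, 8.1) in frame 1 and (4.7, 8.7) in frame 2.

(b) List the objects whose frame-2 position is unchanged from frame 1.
the orange circle, the pink hexagon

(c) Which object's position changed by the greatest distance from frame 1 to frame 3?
the yellow circle

(moved 7.4; next 6.9)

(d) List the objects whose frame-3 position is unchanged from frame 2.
the orange circle, the pink hexagon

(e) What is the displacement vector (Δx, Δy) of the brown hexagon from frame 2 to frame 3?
(1.0, -0.7)

The brown hexagon was at (3.2, 1.6) in frame 2 and (4.2, 0.9) in frame 3.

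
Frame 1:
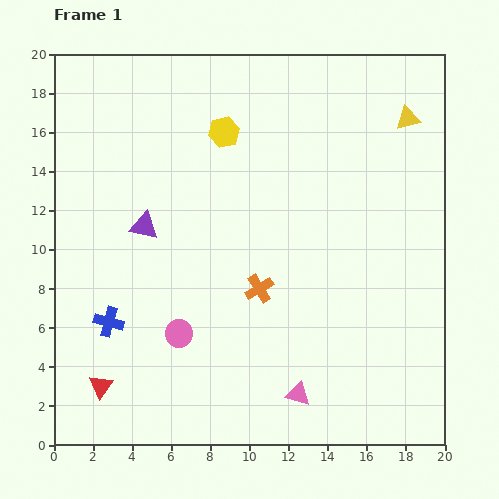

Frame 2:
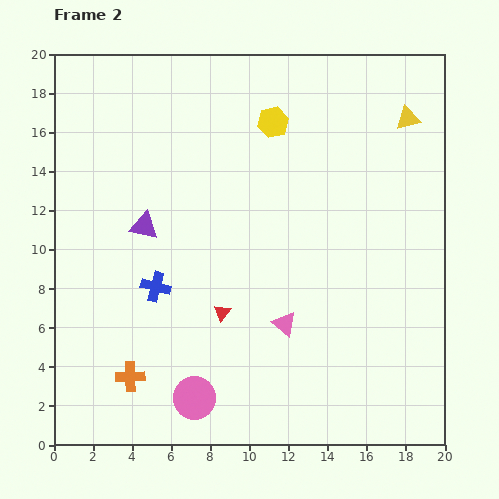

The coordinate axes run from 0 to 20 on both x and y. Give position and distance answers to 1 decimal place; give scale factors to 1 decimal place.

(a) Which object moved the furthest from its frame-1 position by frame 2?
the orange cross

(moved 8.0; next 7.3)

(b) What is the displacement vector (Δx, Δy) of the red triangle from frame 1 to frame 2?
(6.2, 3.8)

The red triangle was at (2.4, 3.0) in frame 1 and (8.6, 6.8) in frame 2.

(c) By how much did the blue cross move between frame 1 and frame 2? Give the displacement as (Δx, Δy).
(2.4, 1.8)

The blue cross was at (2.8, 6.3) in frame 1 and (5.2, 8.1) in frame 2.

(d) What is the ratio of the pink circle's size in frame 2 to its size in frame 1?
1.5×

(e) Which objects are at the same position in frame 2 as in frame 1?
the yellow triangle, the purple triangle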